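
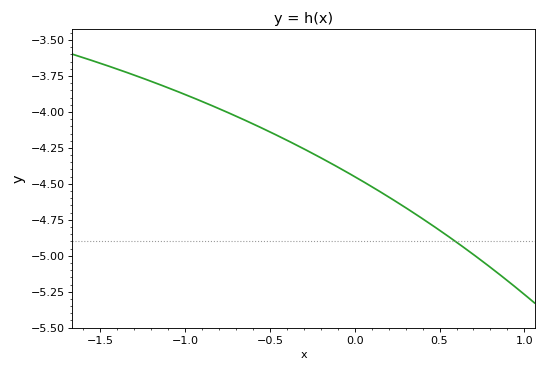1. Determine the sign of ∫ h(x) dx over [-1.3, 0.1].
negative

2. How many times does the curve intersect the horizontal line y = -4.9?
1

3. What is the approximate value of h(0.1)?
-4.52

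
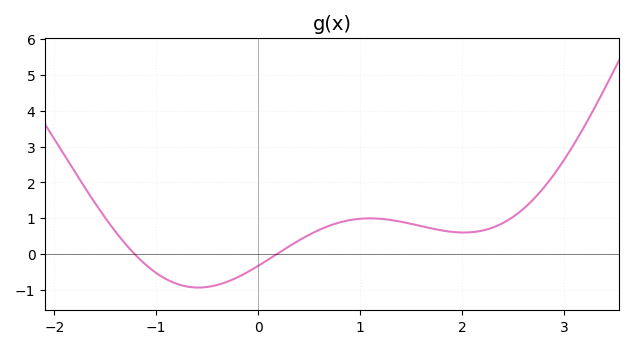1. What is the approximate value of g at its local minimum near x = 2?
0.597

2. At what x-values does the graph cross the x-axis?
-1.21, 0.187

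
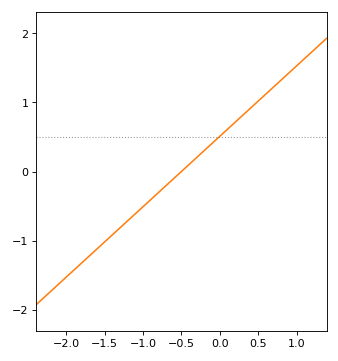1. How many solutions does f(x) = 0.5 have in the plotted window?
1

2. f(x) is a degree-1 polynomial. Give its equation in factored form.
y = 1.02(x + 0.5)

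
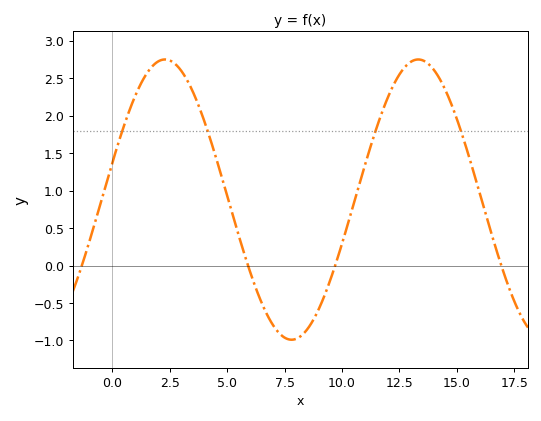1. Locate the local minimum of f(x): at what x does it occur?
8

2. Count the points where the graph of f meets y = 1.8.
4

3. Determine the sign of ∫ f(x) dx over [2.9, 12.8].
positive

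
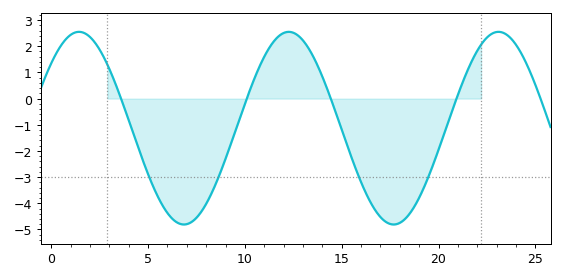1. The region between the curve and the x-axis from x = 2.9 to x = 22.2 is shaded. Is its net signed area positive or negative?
negative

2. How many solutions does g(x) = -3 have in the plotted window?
4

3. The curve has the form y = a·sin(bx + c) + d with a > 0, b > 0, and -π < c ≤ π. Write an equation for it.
y = 3.68sin(0.58x + 0.74) - 1.13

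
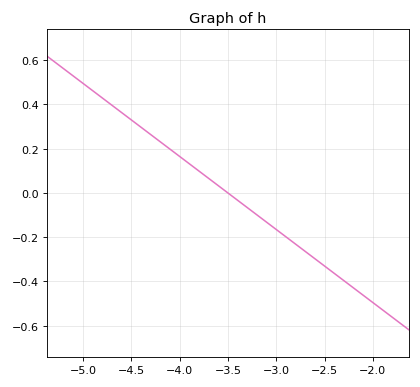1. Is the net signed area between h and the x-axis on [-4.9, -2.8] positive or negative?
positive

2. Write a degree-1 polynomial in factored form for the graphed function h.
y = -0.33(x + 3.5)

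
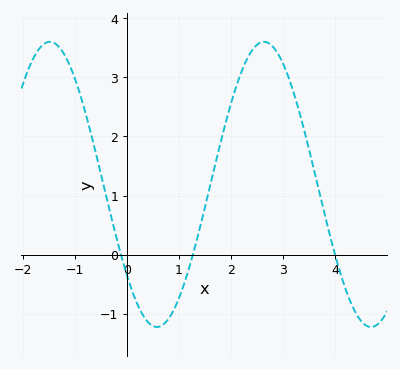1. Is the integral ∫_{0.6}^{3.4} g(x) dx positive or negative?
positive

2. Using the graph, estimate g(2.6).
3.6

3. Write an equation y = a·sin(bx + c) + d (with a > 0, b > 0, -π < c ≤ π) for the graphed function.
y = 2.41sin(1.5x - 2.5) + 1.19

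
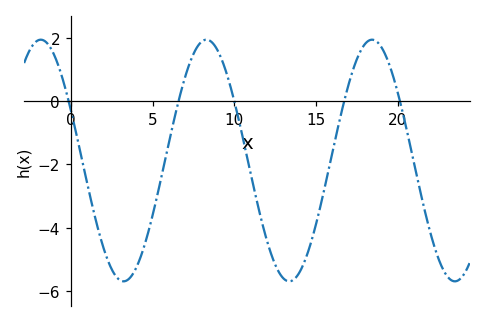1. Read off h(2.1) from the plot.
-4.8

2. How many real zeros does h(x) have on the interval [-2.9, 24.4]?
5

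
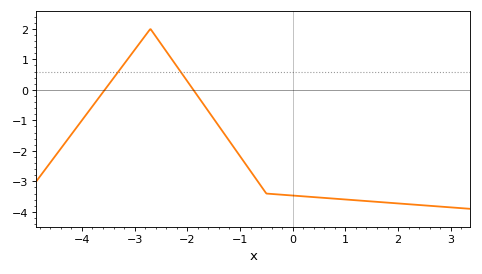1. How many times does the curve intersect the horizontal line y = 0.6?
2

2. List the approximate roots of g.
-3.57, -1.89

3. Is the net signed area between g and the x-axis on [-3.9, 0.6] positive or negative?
negative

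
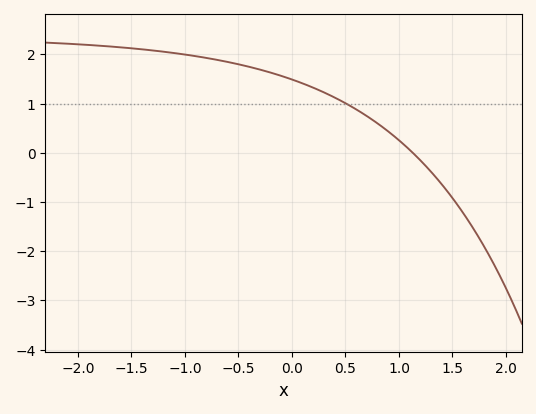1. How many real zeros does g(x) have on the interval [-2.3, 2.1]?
1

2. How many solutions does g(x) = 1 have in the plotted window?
1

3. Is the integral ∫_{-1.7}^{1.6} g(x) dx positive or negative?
positive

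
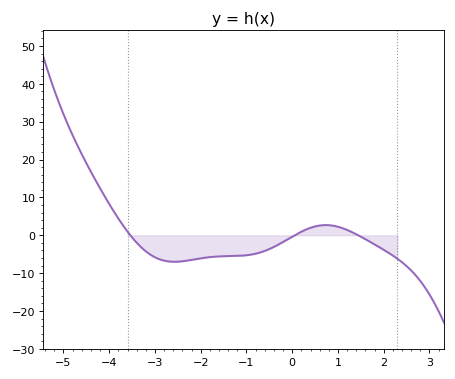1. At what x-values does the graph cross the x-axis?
-3.6, 0, 1.4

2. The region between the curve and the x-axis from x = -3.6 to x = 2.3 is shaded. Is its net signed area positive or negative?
negative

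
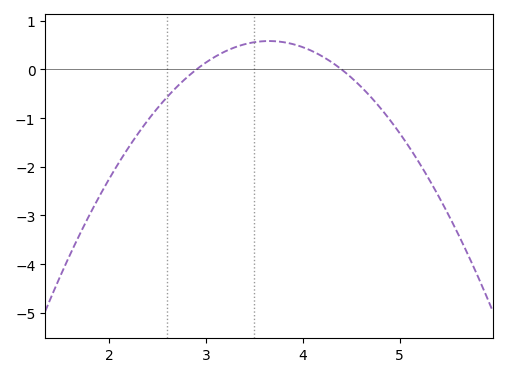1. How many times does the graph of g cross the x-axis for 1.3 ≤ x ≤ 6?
2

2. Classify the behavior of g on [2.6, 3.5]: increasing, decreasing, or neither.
increasing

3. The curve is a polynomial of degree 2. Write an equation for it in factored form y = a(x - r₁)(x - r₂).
y = -1.04(x - 2.9)(x - 4.4)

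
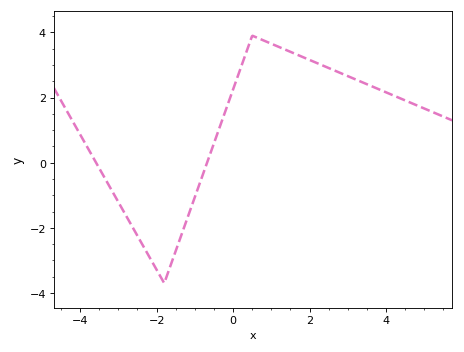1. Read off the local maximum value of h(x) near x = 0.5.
3.9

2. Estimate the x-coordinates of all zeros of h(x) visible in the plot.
-3.58, -0.68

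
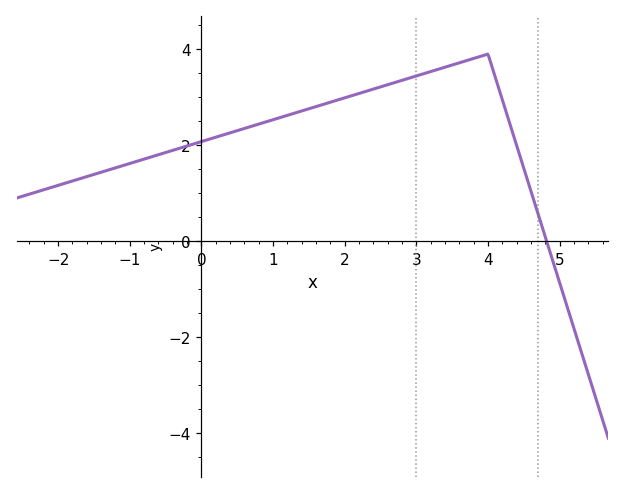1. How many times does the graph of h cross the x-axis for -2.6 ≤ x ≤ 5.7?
1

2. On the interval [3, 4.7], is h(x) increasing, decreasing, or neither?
neither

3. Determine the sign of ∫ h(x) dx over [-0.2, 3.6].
positive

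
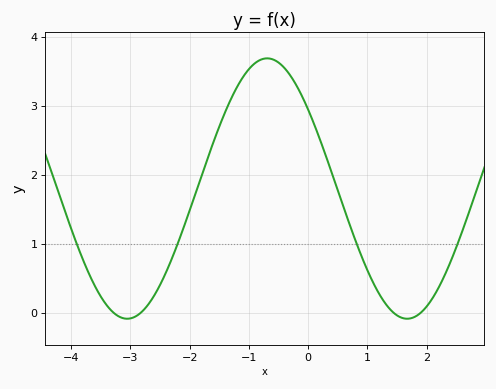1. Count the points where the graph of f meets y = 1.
4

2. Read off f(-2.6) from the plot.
0.243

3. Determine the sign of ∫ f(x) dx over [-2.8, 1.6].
positive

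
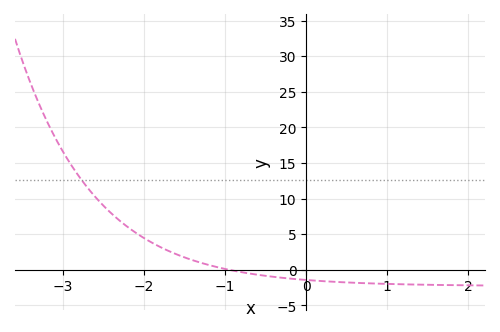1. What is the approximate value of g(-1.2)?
0.5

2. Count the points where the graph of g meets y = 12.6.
1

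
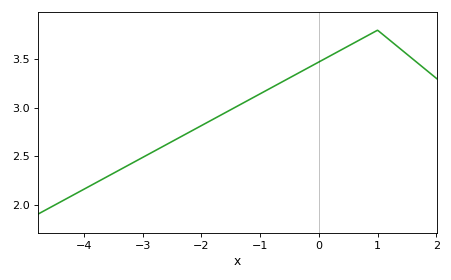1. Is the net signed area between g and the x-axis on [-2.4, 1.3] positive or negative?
positive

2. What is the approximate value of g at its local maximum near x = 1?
3.8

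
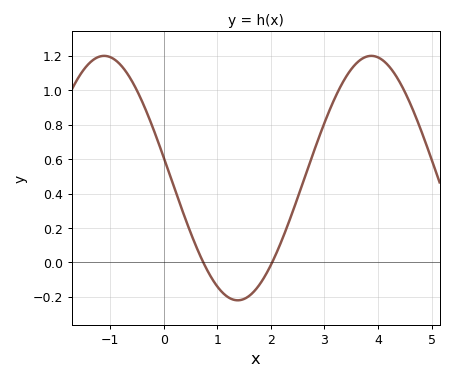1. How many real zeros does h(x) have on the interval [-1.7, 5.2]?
2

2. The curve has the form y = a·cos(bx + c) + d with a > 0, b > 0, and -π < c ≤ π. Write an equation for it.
y = 0.71cos(1.3x + 1.4) + 0.49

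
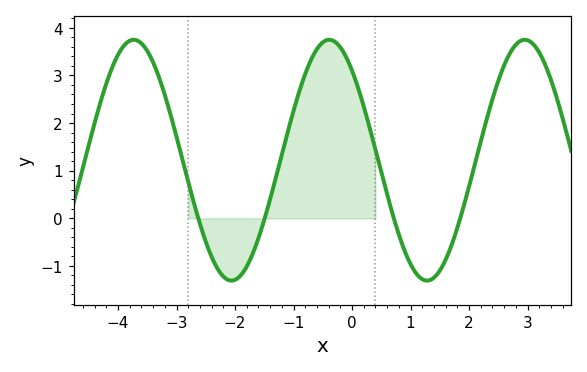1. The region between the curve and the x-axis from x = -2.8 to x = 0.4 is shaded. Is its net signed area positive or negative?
positive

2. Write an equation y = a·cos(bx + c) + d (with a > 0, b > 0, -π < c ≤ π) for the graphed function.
y = 2.53cos(1.88x + 0.732) + 1.22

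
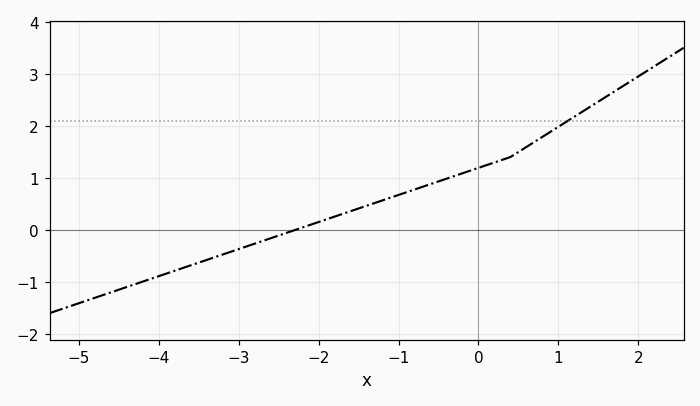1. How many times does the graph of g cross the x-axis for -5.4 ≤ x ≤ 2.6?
1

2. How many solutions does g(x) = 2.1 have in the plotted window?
1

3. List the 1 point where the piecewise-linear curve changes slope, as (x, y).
(0.4, 1.4)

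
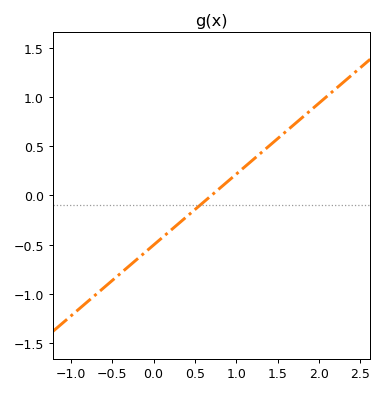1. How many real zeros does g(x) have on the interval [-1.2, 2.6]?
1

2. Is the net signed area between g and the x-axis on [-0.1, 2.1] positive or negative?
positive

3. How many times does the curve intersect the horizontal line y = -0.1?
1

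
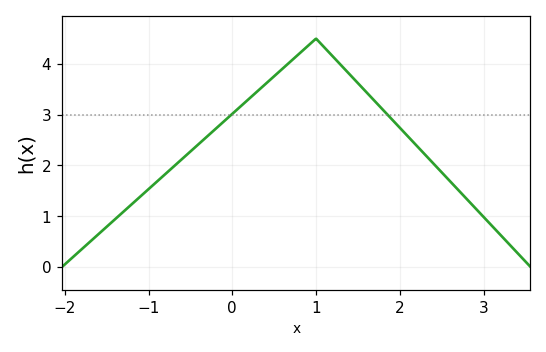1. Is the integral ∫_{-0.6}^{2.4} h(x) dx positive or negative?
positive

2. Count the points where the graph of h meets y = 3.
2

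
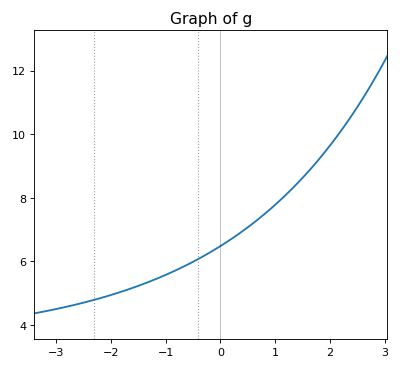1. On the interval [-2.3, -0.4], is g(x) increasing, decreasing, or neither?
increasing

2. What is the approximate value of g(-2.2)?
4.8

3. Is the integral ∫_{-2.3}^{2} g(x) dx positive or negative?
positive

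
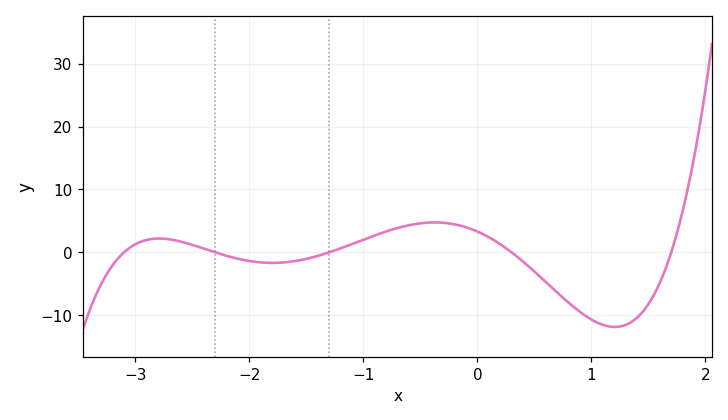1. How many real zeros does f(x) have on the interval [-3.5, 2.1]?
5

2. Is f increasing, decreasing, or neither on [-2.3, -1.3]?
neither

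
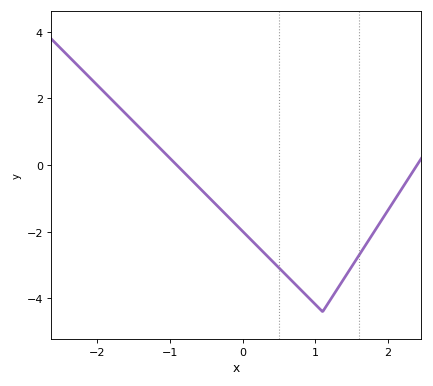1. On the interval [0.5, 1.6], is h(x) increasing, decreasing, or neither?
neither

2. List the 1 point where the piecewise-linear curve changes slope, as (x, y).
(1.1, -4.4)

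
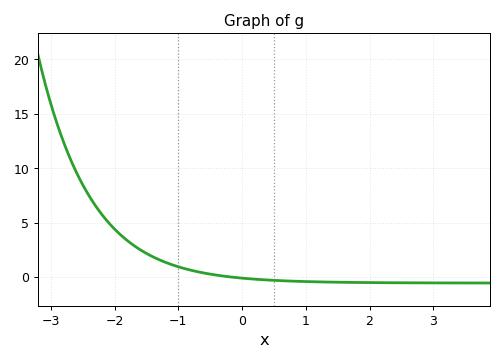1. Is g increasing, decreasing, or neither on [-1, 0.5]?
decreasing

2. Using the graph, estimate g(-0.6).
0.384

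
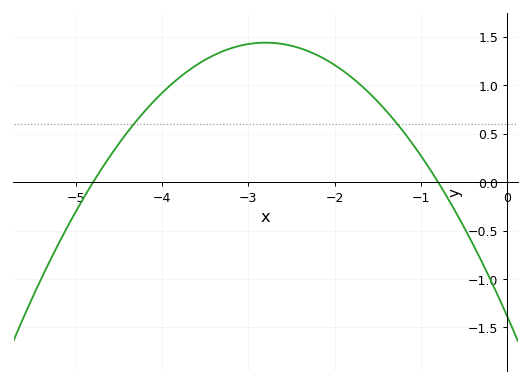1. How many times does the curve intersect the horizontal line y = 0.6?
2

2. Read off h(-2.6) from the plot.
1.45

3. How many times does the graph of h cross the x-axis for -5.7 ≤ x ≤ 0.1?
2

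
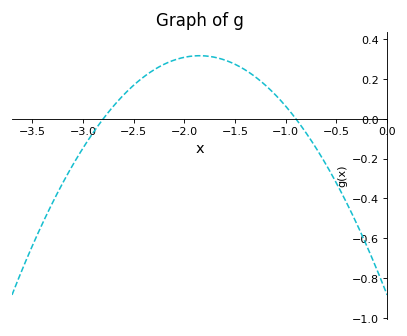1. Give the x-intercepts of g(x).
-2.8, -0.9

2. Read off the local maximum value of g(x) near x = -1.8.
0.316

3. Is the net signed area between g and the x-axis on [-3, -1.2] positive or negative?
positive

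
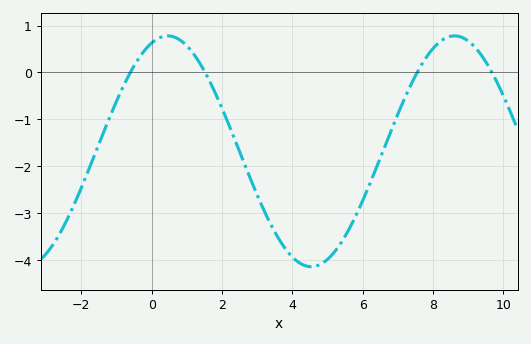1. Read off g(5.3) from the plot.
-3.73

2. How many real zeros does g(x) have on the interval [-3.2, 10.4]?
4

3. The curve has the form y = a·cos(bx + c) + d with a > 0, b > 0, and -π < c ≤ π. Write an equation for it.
y = 2.46cos(0.77x - 0.352) - 1.68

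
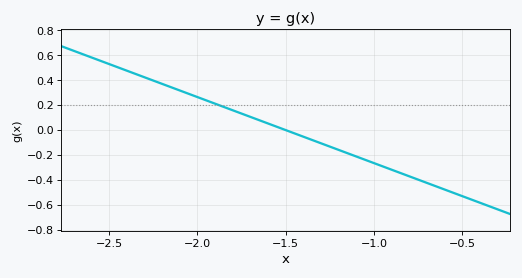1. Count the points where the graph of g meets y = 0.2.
1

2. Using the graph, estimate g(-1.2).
-0.159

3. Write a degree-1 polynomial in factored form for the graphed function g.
y = -0.53(x + 1.5)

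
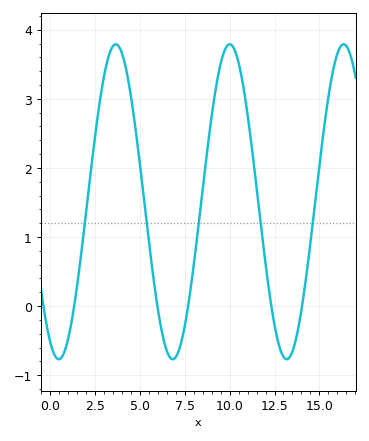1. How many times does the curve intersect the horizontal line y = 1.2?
5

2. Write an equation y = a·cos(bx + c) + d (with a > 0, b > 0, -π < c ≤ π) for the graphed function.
y = 2.28cos(0.99x + 2.7) + 1.51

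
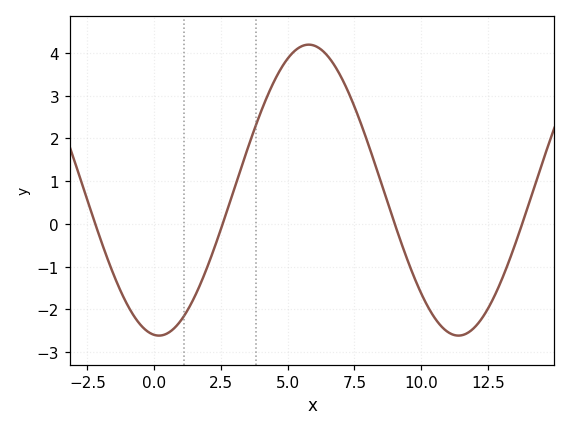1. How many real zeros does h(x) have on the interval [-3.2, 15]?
4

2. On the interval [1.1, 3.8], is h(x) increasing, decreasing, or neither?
increasing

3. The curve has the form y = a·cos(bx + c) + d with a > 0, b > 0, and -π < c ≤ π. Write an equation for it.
y = 3.4cos(0.56x + 3) + 0.79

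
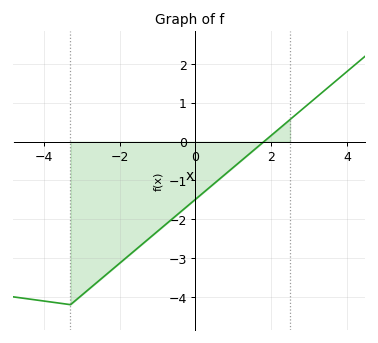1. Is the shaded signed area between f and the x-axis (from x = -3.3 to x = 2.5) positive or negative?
negative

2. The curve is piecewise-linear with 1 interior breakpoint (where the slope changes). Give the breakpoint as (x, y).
(-3.3, -4.2)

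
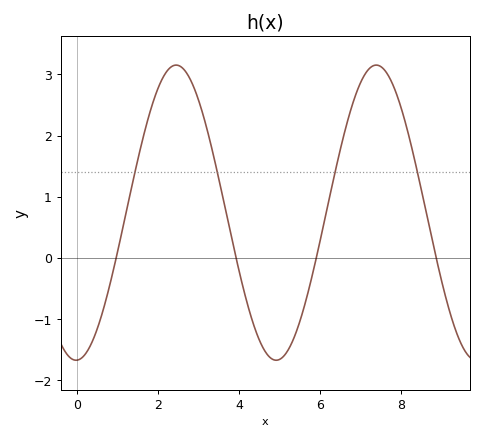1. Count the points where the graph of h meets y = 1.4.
4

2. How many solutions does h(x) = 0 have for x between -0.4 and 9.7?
4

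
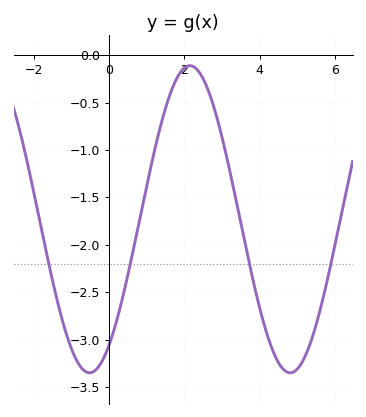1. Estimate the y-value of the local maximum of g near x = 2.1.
-0.1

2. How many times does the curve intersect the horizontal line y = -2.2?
4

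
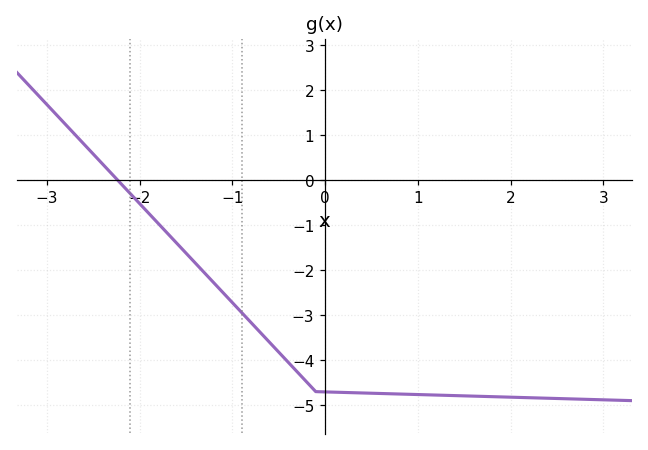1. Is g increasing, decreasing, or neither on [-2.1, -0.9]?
decreasing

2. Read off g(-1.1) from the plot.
-2.5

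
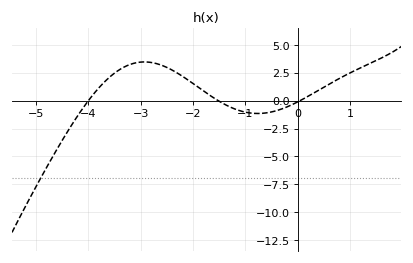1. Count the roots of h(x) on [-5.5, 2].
3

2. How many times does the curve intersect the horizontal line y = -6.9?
1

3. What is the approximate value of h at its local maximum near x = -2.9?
3.4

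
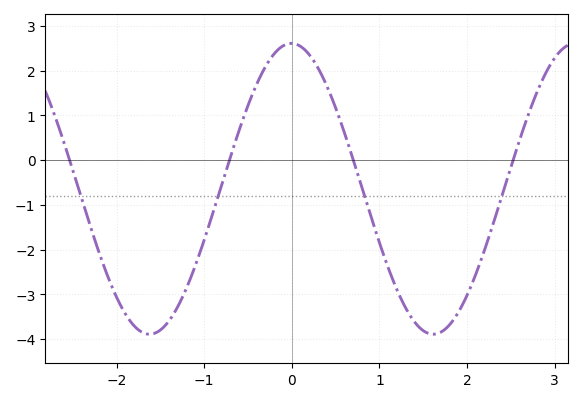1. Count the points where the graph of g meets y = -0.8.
4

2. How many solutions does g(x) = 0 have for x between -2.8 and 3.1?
4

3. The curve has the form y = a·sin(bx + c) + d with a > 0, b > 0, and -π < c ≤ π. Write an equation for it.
y = 3.25sin(1.9x + 1.6) - 0.64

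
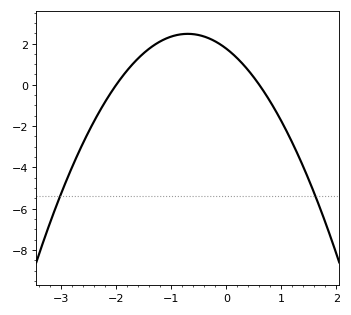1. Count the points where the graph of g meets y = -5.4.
2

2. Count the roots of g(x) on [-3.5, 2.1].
2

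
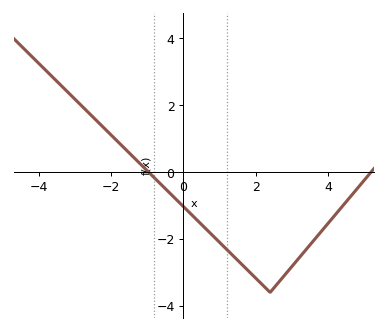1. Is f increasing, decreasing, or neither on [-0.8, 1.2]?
decreasing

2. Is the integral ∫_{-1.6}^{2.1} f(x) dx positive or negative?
negative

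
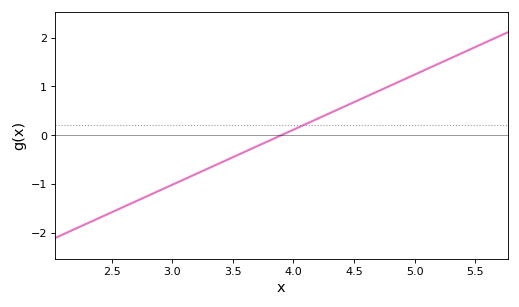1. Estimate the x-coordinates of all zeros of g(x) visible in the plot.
3.9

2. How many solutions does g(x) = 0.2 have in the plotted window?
1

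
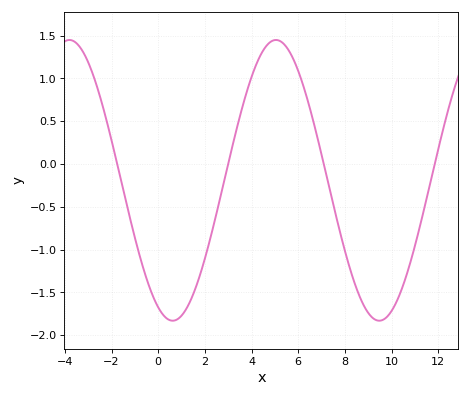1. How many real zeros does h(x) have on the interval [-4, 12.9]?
4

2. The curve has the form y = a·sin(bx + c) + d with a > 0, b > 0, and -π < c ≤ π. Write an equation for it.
y = 1.64sin(0.71x - 2.01) - 0.19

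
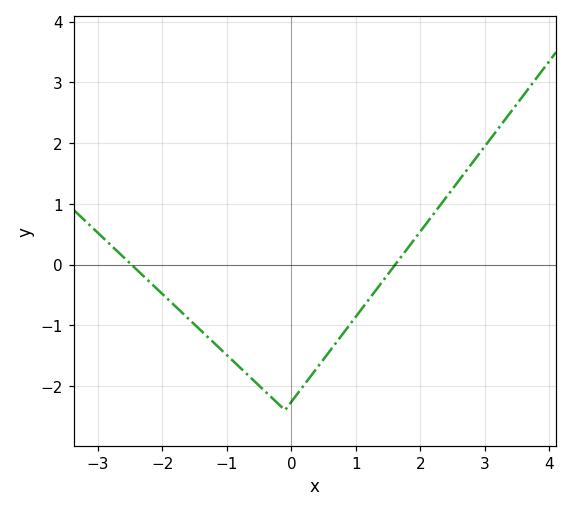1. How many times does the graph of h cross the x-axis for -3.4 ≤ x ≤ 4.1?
2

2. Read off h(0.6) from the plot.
-1.4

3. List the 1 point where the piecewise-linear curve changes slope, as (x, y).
(-0.1, -2.4)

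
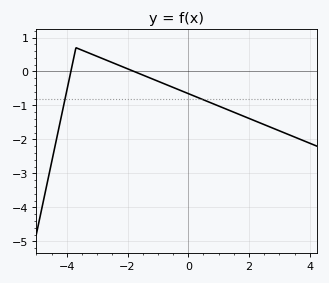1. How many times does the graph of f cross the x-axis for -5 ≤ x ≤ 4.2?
2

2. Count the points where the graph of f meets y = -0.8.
2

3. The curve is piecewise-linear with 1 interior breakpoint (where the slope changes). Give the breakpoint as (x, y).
(-3.7, 0.7)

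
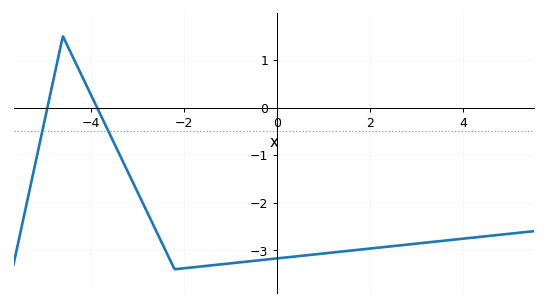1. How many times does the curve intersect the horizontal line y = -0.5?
2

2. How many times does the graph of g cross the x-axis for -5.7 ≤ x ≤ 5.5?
2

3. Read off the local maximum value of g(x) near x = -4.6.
1.5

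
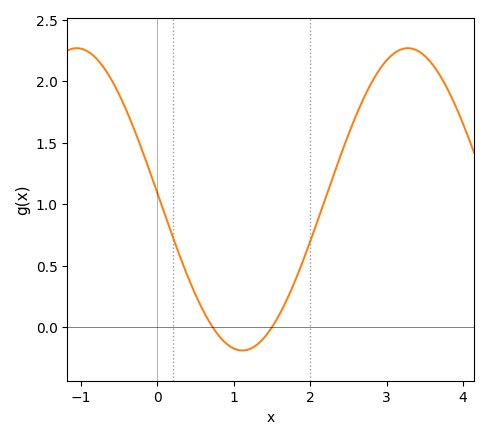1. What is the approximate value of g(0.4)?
0.4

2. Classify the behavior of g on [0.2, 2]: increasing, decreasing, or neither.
neither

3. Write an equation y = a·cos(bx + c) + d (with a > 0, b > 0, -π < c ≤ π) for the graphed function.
y = 1.23cos(1.4x + 1.5) + 1.04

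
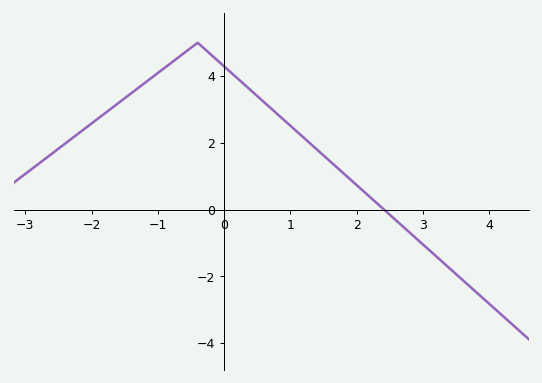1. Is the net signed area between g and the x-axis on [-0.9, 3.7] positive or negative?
positive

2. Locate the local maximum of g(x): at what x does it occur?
-0.4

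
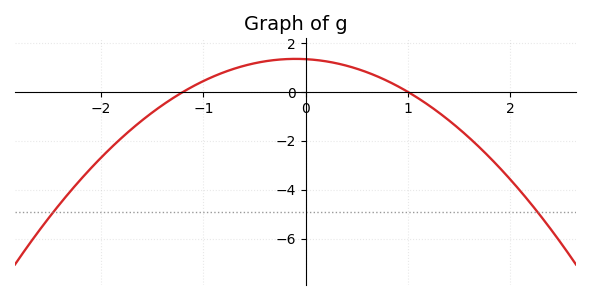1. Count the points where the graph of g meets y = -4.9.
2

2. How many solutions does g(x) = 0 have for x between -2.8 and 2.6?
2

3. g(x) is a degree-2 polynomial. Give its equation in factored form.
y = -1.12(x + 1.2)(x - 1)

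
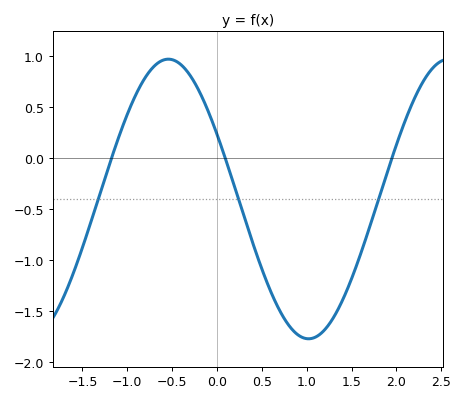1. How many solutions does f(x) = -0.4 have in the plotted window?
3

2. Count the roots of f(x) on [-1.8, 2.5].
3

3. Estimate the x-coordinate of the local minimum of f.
1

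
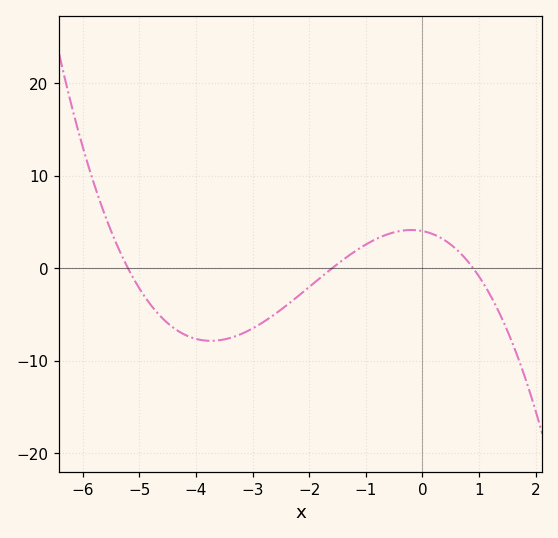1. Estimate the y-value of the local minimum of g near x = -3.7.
-8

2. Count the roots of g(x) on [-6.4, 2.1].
3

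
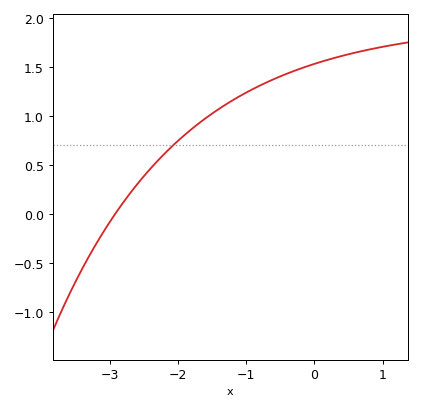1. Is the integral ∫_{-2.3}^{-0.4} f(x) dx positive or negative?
positive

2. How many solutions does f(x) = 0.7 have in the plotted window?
1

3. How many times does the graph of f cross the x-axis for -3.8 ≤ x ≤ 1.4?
1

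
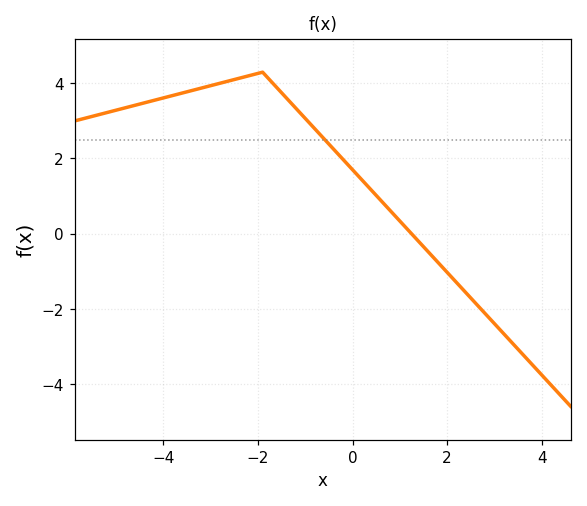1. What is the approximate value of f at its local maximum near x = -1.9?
4.2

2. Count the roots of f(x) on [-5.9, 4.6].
1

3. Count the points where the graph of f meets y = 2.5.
1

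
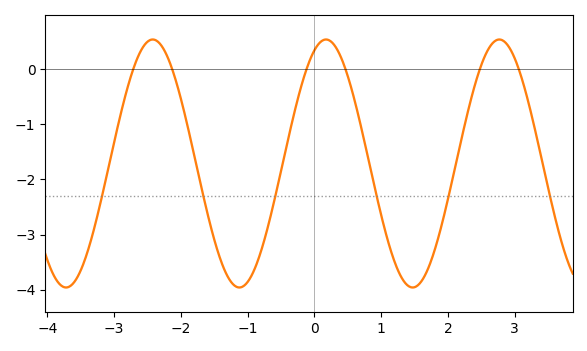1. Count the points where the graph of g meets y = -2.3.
6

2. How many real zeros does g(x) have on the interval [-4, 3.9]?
6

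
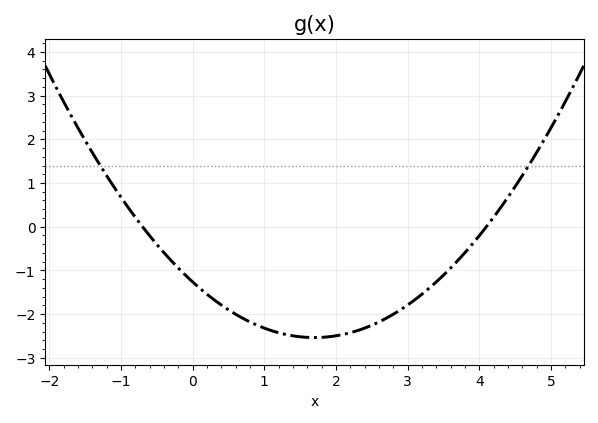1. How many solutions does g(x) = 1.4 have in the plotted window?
2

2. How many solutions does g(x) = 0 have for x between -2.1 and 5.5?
2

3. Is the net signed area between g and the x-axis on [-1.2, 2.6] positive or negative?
negative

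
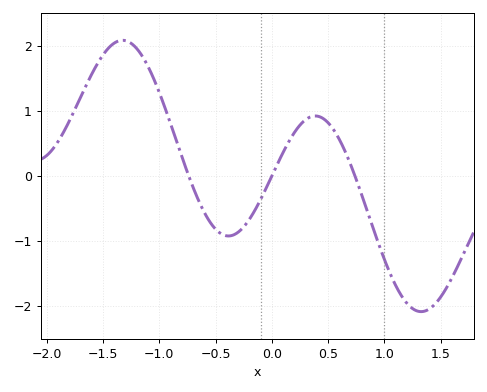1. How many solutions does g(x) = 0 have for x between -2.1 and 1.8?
3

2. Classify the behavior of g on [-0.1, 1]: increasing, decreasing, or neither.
neither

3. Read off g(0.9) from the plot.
-0.8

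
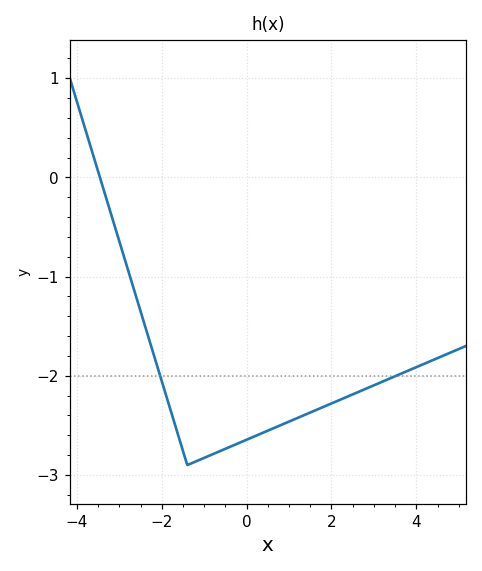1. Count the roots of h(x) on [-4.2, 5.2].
1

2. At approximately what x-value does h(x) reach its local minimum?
-1.4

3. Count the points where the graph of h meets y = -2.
2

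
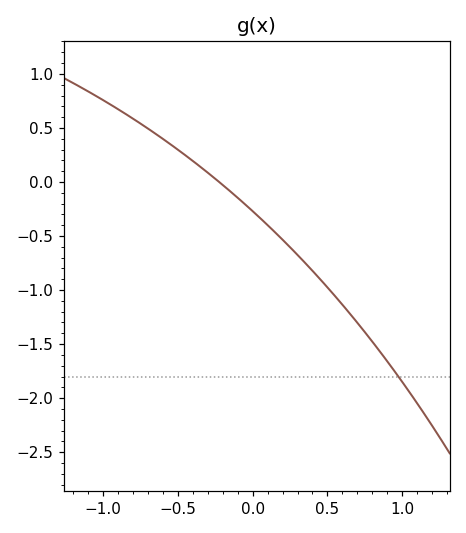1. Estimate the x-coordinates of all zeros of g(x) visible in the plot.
-0.2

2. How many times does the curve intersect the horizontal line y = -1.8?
1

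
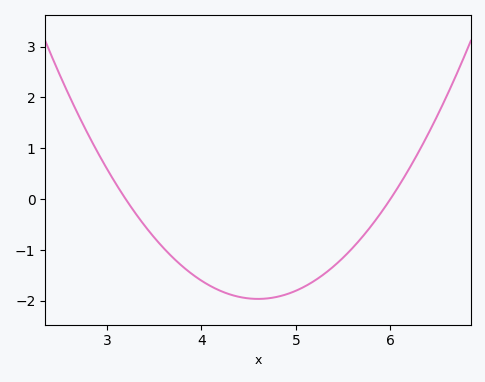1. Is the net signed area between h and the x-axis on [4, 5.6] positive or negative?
negative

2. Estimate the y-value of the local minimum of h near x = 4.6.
-2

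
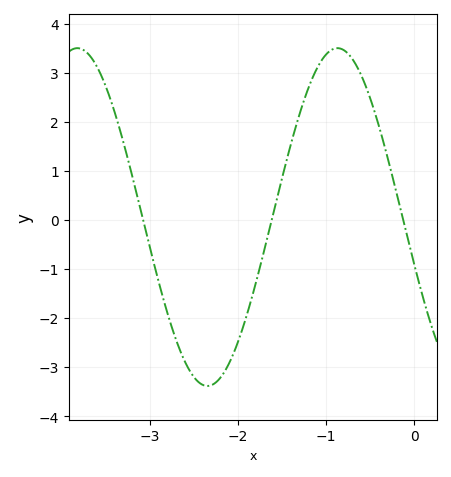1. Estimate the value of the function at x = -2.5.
-3.2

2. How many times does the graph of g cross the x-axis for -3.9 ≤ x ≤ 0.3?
3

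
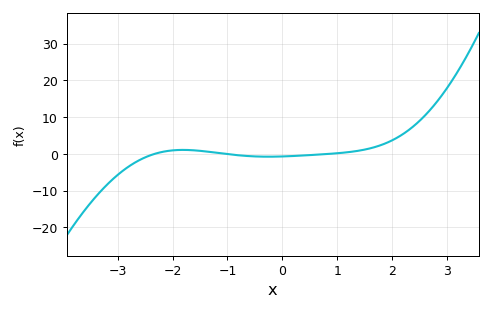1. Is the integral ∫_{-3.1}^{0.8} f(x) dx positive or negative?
negative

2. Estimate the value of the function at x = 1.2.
0.48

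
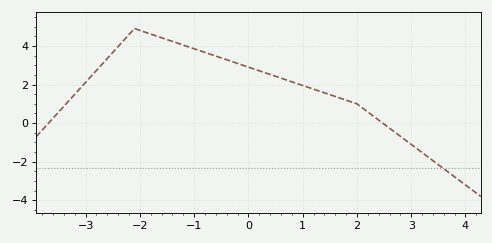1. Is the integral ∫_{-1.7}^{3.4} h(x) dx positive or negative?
positive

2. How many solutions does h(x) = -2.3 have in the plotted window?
1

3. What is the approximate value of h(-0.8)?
3.66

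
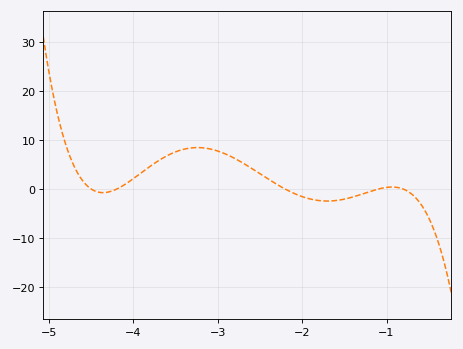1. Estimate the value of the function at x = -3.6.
7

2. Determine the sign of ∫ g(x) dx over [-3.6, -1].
positive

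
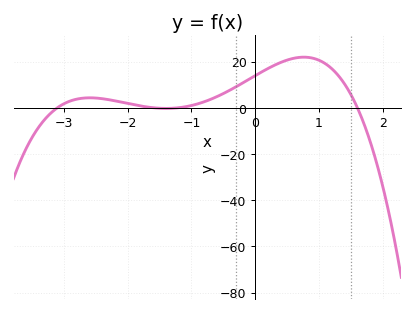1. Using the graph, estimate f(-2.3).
4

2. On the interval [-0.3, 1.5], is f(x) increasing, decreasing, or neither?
neither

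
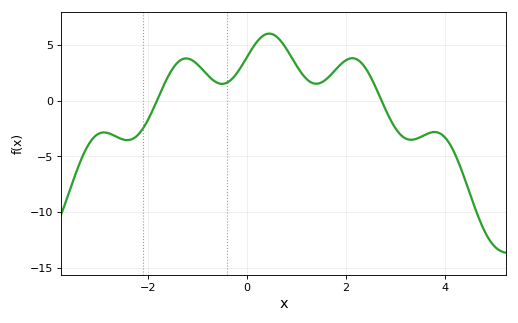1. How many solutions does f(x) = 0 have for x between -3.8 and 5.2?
2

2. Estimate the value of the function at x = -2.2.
-3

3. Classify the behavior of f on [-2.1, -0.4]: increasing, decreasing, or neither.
neither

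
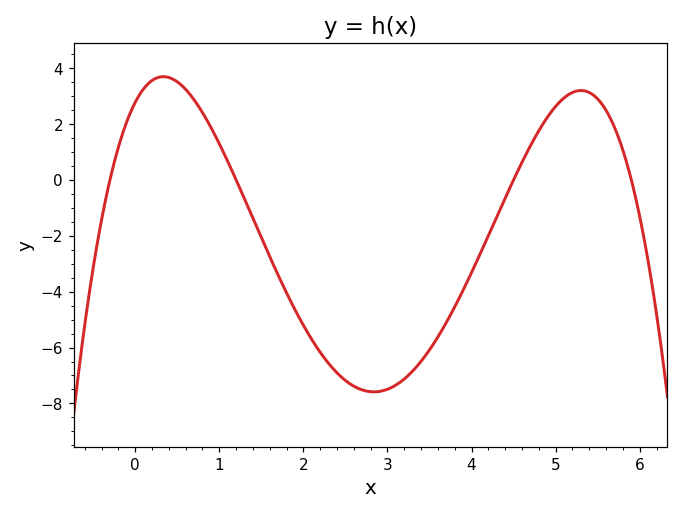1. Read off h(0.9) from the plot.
1.88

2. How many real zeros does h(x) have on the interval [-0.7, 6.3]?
4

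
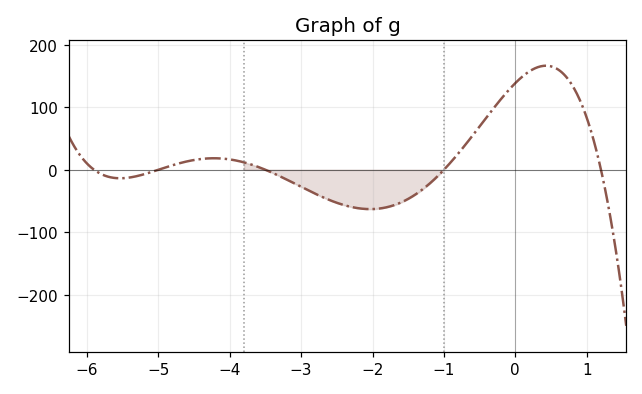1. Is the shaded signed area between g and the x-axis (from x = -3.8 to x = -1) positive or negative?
negative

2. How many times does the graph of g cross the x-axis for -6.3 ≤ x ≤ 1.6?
5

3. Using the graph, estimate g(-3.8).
11.9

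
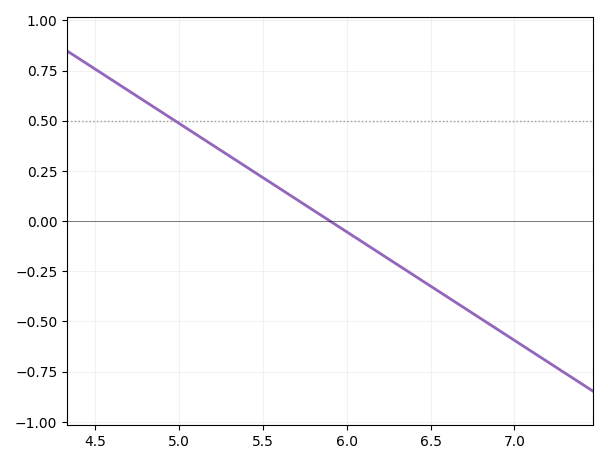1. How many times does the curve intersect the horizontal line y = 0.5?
1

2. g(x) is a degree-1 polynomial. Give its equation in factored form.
y = -0.54(x - 5.9)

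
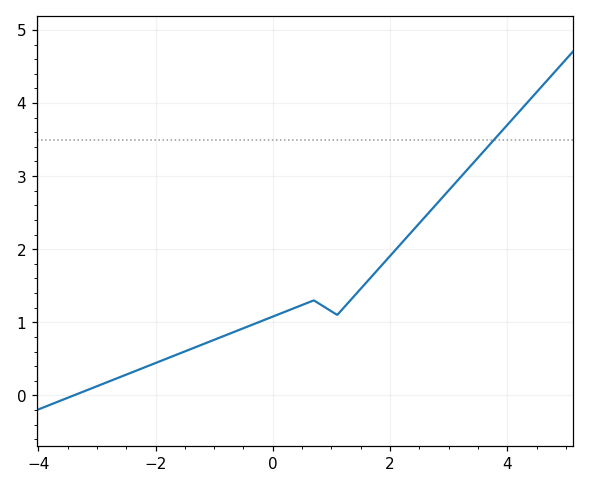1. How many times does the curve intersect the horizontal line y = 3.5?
1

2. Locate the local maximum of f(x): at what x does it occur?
0.698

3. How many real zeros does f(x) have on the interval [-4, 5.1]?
1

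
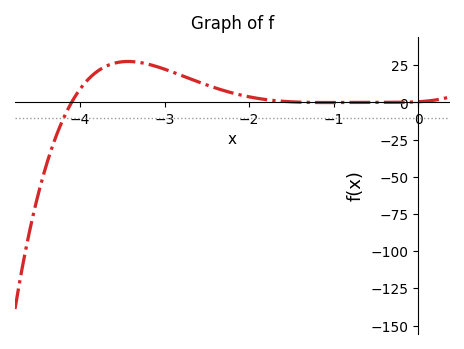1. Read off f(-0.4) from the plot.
-0.008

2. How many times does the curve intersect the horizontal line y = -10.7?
1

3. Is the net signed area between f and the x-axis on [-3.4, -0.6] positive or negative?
positive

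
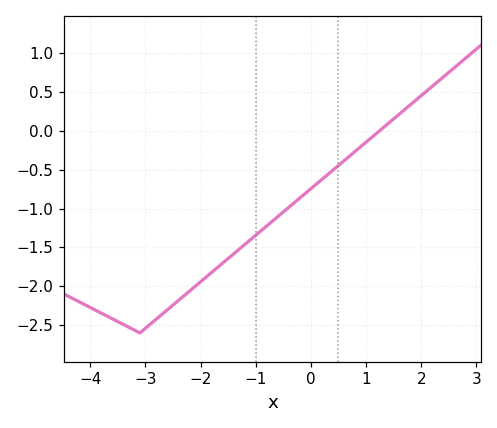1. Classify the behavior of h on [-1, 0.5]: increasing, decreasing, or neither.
increasing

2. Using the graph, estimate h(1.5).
0.153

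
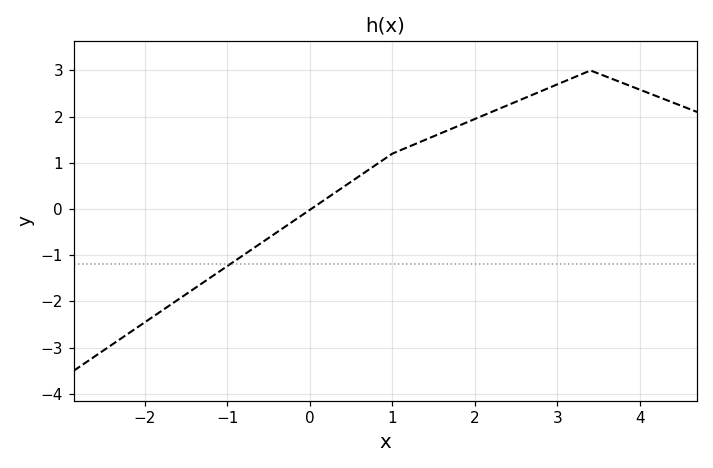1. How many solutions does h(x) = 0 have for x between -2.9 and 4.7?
1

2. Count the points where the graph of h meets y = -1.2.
1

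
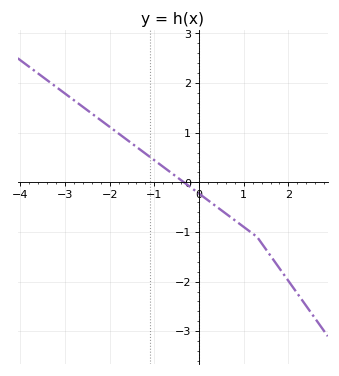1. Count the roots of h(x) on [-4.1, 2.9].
1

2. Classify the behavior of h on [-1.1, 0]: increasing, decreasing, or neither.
decreasing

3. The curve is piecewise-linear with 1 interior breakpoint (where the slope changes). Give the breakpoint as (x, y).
(1.3, -1.1)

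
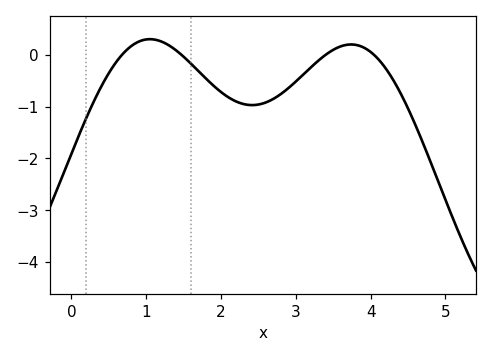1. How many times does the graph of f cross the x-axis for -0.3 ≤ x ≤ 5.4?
4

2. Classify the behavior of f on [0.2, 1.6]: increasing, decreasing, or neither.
neither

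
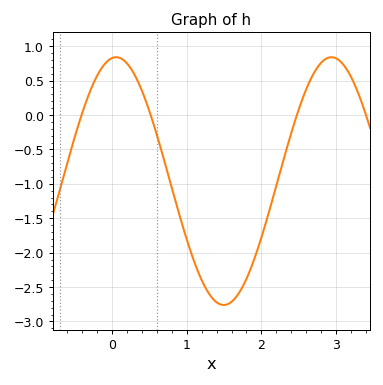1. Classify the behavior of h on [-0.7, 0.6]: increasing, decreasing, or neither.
neither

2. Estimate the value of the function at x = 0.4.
0.35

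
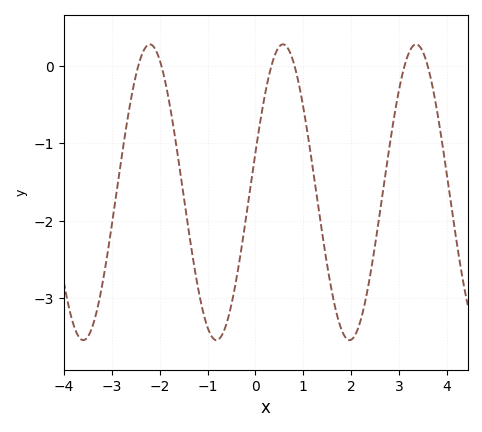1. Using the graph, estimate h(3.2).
0.2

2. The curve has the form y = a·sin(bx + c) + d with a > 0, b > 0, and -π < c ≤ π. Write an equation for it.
y = 1.91sin(2.3x + 0.27) - 1.63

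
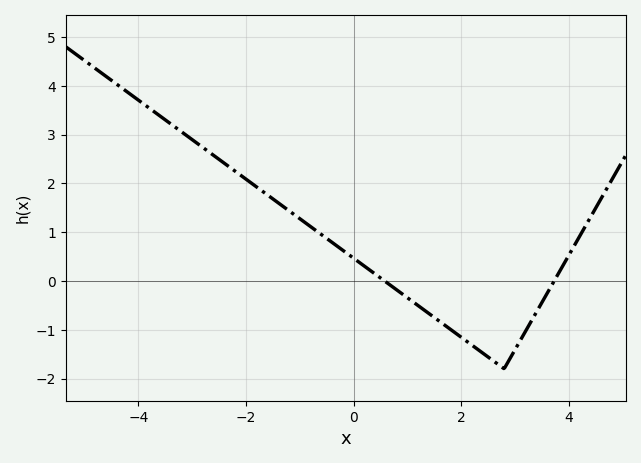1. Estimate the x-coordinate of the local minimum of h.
2.8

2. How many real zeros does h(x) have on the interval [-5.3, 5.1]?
2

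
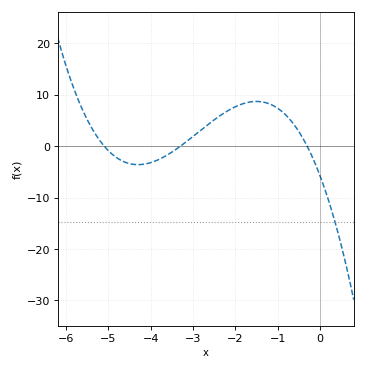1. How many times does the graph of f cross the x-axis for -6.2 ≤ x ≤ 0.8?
3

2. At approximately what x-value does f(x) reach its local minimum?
-4.3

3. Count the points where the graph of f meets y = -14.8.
1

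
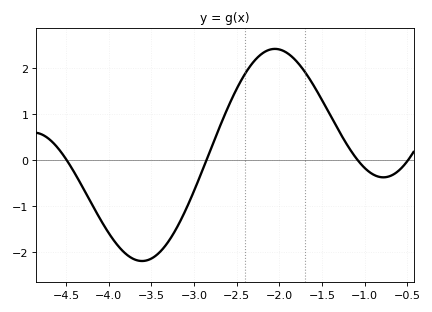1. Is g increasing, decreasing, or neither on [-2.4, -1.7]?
neither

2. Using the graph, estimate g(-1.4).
0.963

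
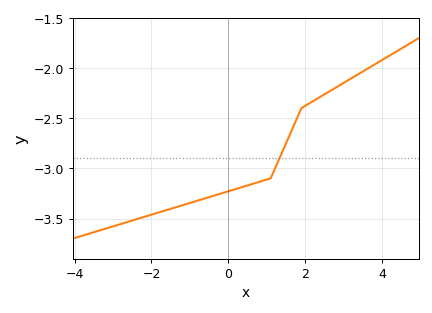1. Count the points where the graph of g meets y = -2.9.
1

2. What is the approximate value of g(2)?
-2.38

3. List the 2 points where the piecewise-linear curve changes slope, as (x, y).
(1.1, -3.1); (1.9, -2.4)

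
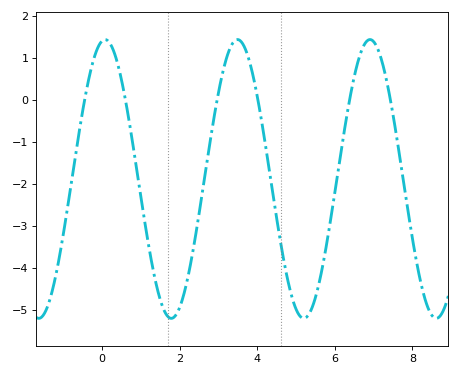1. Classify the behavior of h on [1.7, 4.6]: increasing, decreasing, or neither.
neither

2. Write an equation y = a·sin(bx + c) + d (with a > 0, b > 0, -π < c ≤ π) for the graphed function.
y = 3.32sin(1.84x + 1.43) - 1.88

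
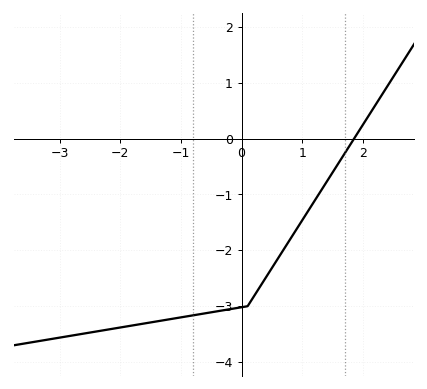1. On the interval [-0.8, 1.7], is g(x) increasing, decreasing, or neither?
increasing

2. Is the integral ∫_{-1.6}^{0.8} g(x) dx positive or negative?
negative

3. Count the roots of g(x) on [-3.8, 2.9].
1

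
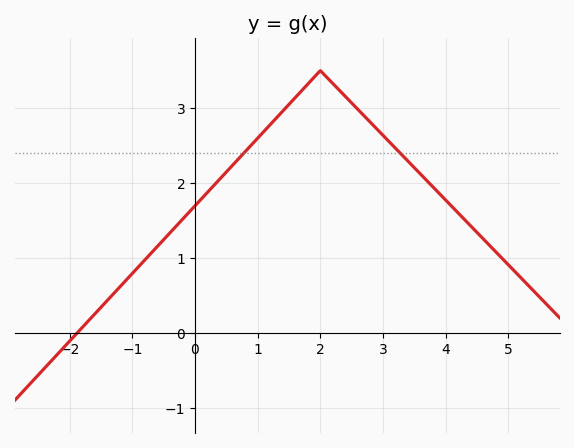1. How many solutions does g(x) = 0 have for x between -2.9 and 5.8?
1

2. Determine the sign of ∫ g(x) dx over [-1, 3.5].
positive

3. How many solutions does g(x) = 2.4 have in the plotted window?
2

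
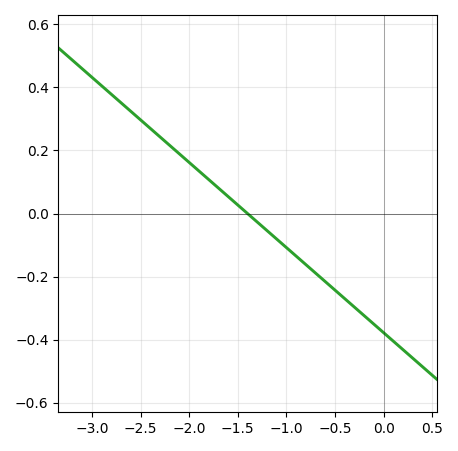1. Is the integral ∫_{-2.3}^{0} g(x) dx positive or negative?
negative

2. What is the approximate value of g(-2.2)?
0.216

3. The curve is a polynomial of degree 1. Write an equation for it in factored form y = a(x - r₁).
y = -0.27(x + 1.4)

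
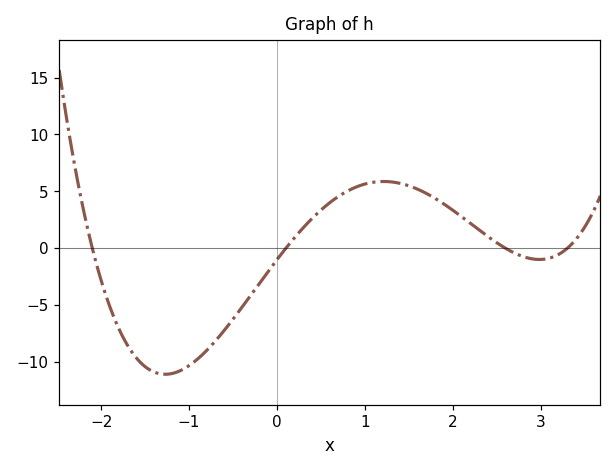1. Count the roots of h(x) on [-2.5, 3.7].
4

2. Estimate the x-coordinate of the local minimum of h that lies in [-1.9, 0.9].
-1.3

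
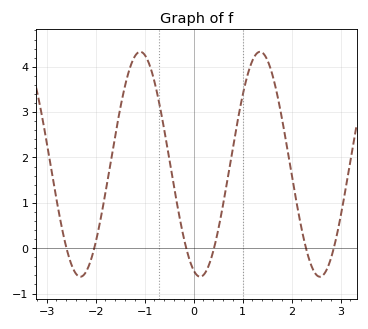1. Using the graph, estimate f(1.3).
4.3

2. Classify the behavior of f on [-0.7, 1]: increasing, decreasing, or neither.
neither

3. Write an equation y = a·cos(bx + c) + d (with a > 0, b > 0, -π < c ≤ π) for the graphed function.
y = 2.48cos(2.57x + 2.8) + 1.85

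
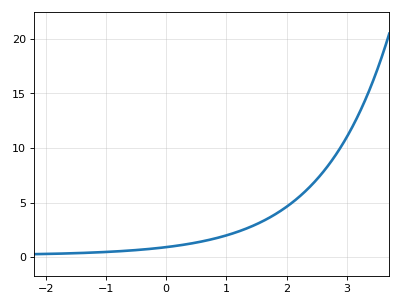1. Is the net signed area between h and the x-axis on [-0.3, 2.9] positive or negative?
positive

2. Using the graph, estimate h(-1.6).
0.5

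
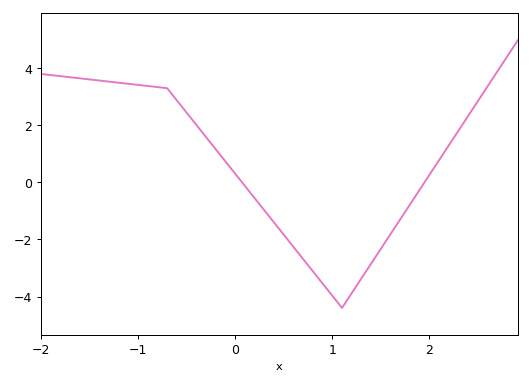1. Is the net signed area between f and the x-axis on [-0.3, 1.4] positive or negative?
negative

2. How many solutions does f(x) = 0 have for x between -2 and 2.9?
2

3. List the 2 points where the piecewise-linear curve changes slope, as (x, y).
(-0.7, 3.3); (1.1, -4.4)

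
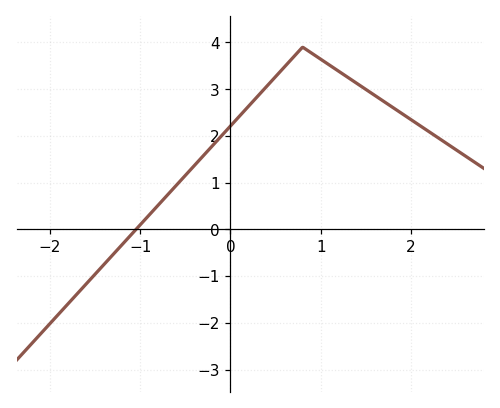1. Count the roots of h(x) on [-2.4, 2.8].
1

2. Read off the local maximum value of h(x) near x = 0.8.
3.9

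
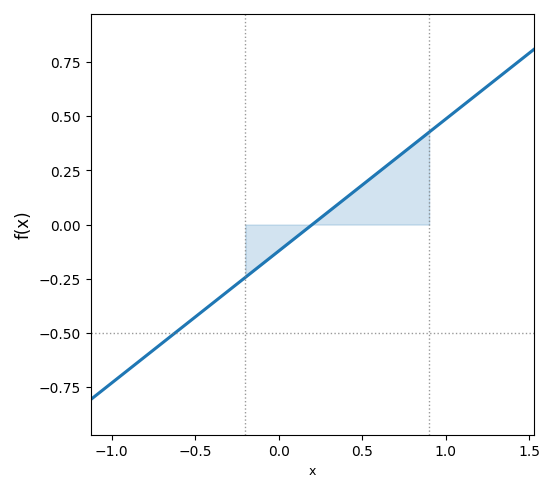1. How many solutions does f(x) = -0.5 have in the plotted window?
1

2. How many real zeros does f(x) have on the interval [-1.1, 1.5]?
1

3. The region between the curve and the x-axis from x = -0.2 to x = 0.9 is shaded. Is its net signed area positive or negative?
positive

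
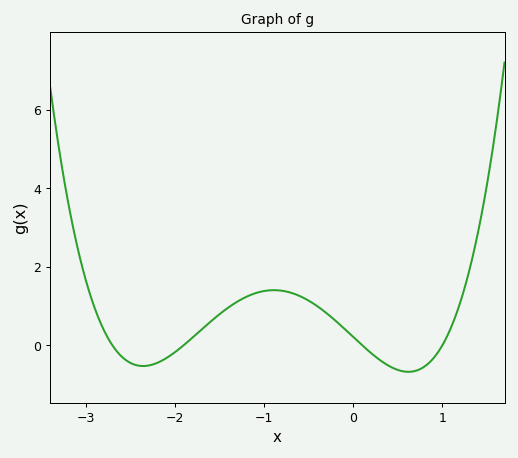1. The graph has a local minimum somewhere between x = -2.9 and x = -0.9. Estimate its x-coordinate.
-2.4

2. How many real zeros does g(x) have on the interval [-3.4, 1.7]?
4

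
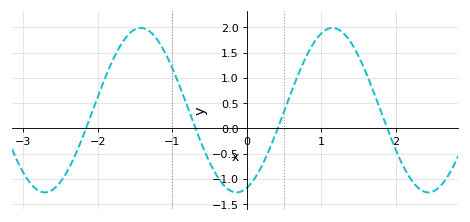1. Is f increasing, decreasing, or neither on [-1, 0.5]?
neither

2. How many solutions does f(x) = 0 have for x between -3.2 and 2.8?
4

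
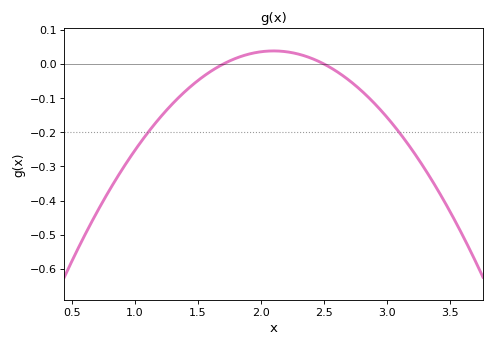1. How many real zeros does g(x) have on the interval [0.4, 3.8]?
2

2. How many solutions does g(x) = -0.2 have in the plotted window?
2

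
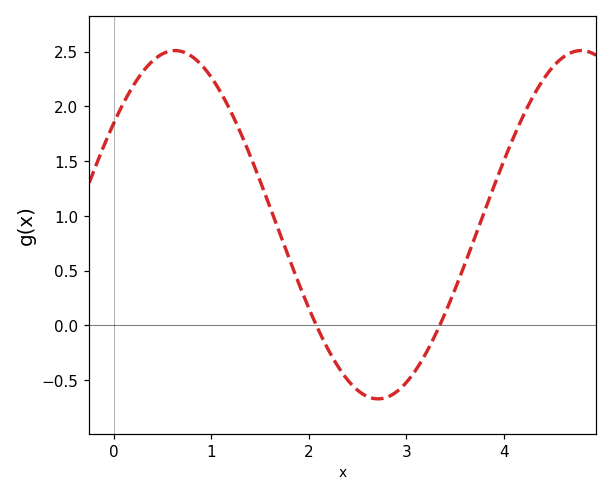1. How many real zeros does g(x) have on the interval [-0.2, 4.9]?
2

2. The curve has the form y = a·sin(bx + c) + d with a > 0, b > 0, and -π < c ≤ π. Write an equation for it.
y = 1.59sin(1.5x + 0.62) + 0.92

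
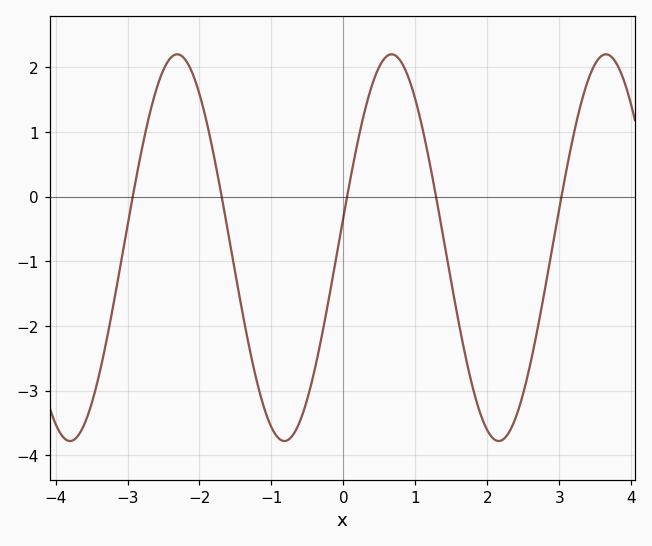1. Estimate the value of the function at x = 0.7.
2.2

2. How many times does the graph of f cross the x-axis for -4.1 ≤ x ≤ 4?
5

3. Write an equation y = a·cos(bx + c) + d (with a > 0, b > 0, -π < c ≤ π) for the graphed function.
y = 2.99cos(2.1x - 1.4) - 0.79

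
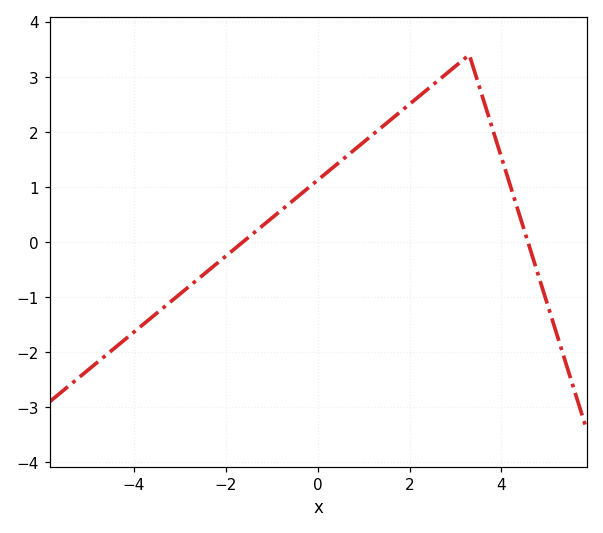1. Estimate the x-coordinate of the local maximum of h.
3.3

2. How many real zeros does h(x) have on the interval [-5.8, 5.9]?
2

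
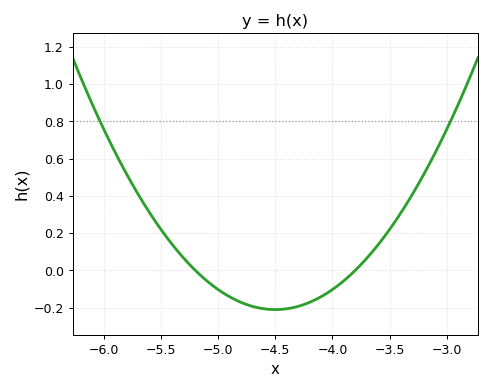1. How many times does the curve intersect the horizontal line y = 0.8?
2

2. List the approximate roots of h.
-5.2, -3.8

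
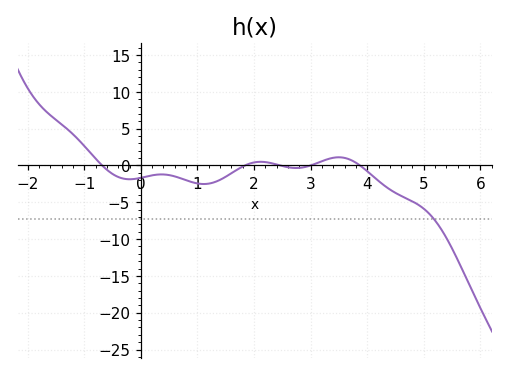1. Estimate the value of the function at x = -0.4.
-1.57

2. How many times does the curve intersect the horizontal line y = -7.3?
1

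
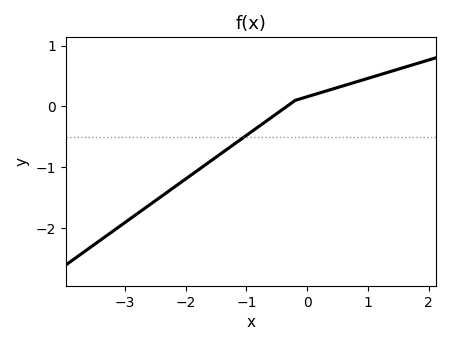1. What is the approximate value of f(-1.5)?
-0.83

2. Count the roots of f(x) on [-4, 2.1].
1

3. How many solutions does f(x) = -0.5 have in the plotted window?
1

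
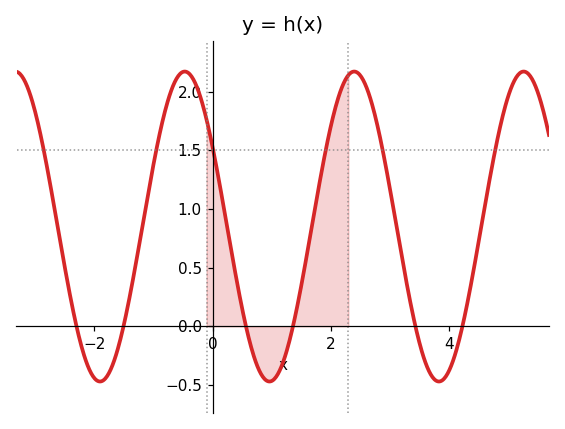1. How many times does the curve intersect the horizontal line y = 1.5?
6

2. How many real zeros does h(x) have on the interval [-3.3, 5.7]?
6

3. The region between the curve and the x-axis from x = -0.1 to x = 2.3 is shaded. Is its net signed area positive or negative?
positive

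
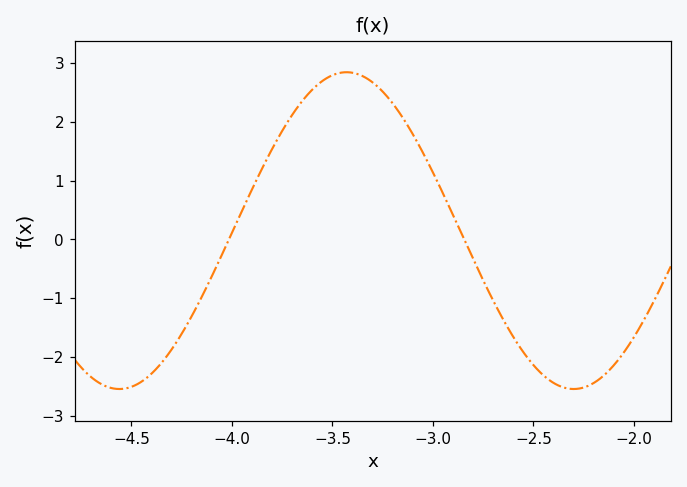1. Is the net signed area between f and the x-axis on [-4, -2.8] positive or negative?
positive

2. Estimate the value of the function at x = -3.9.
0.853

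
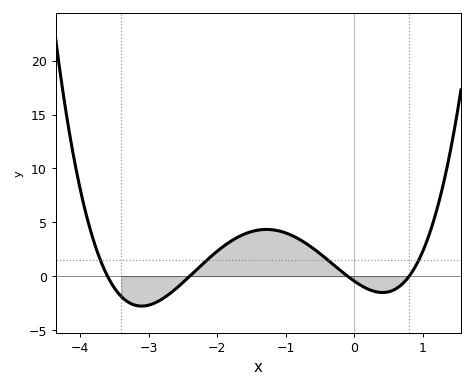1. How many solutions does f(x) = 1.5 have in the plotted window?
4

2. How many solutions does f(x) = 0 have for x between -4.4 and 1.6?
4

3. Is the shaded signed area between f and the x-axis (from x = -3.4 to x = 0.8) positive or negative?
positive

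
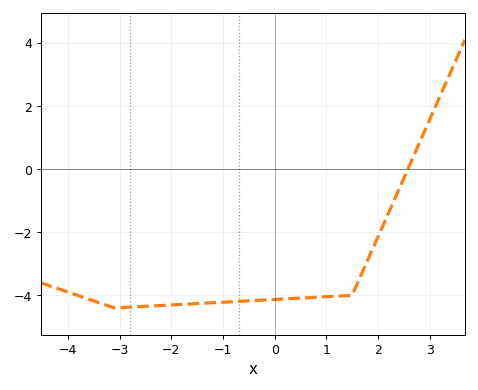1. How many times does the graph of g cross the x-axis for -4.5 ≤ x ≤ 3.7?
1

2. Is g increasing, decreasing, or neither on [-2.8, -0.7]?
increasing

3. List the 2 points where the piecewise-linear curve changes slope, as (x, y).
(-3.1, -4.4); (1.5, -4)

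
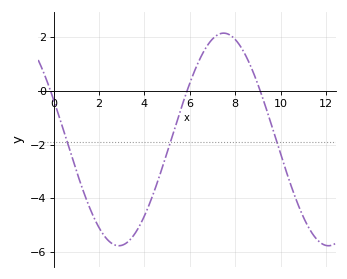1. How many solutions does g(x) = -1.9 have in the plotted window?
3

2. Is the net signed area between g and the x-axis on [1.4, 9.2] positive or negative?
negative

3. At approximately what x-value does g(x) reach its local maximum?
7.4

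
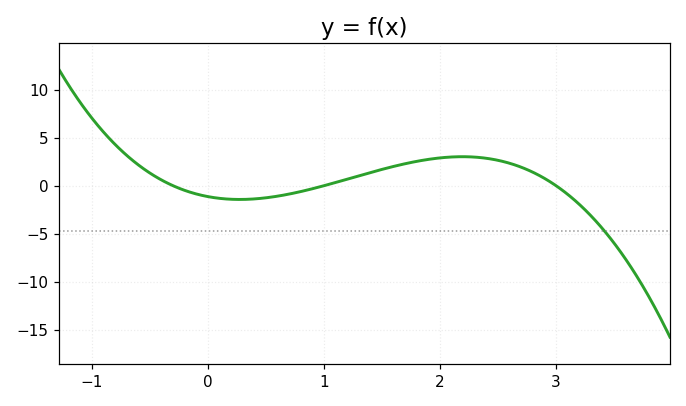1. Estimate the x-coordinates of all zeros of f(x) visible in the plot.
-0.3, 1, 3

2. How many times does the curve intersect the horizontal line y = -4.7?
1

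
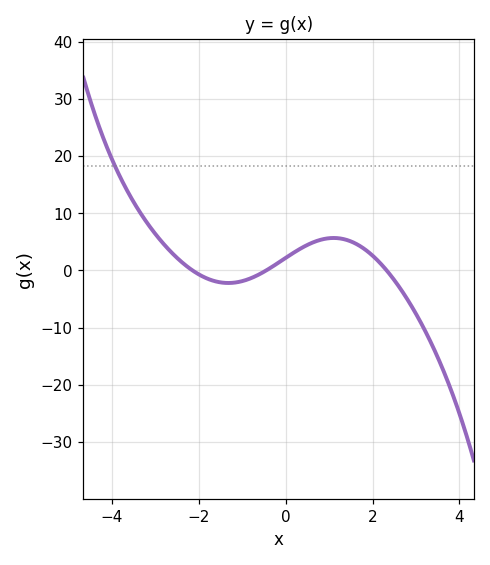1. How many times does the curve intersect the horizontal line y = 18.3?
1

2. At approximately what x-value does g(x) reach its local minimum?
-1.4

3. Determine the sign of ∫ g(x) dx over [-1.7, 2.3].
positive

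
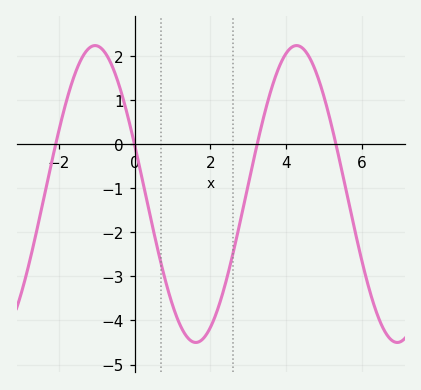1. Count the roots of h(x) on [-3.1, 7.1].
4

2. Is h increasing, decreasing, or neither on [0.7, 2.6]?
neither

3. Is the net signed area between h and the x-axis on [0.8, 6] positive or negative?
negative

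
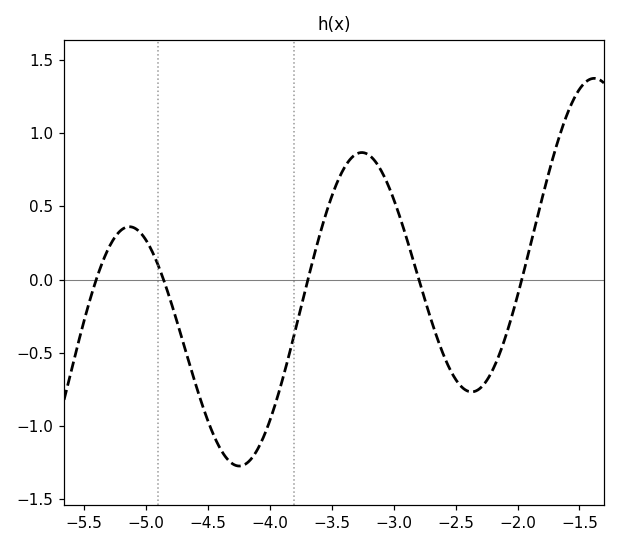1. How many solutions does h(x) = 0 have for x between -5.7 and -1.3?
5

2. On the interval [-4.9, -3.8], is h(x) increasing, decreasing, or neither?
neither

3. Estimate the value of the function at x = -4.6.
-0.708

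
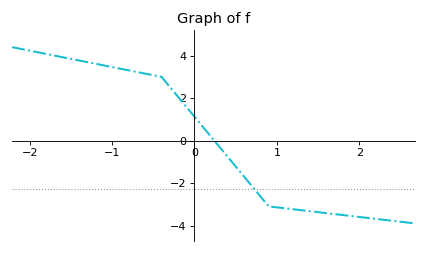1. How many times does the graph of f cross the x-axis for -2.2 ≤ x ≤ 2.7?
1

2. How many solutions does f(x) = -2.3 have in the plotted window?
1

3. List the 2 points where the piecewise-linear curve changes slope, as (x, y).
(-0.4, 3); (0.9, -3.1)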